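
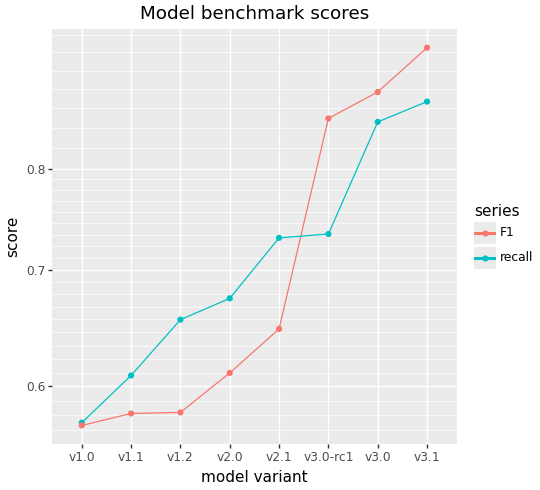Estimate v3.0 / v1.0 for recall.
v3.0 ≈ 0.85, v1.0 ≈ 0.55; 0.85/0.55 ≈ 1.55.

≈ 1.55×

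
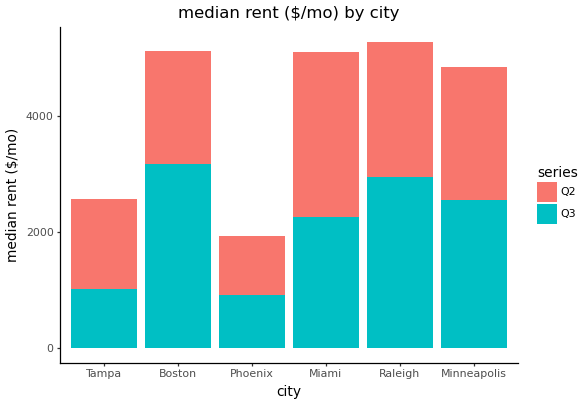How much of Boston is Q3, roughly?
Q3 top ≈ 3000, bottom ≈ 0; segment ≈ 3000.

≈ 3000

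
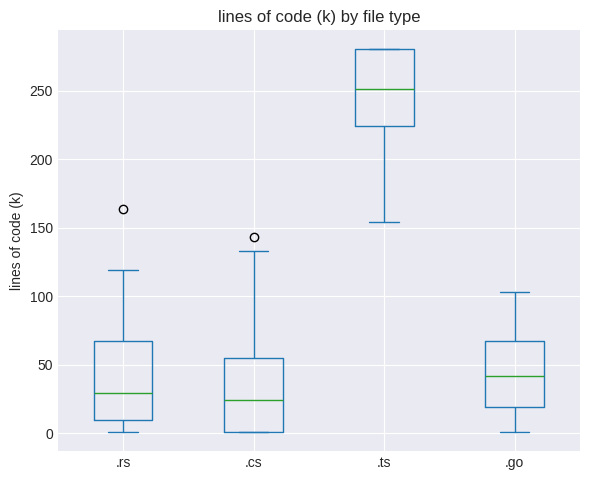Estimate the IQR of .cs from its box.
≈ 60

Q3 ≈ 60, Q1 ≈ 0; IQR ≈ 60.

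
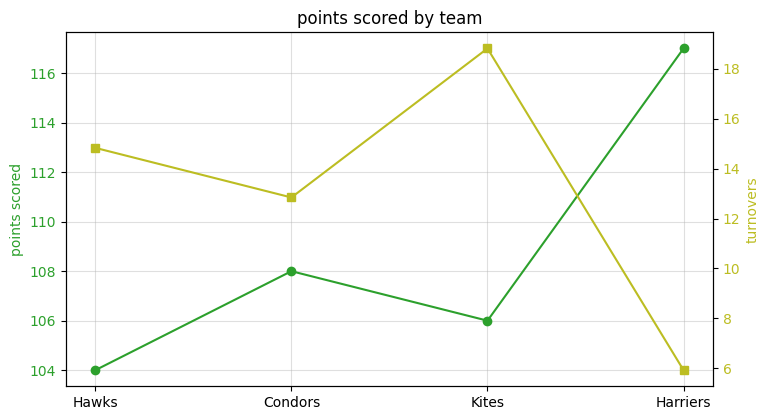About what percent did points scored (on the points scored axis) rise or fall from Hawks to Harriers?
≈ +11.5%

Hawks ≈ 104, Harriers ≈ 116; (116 − 104) / 104 ≈ +11.5%.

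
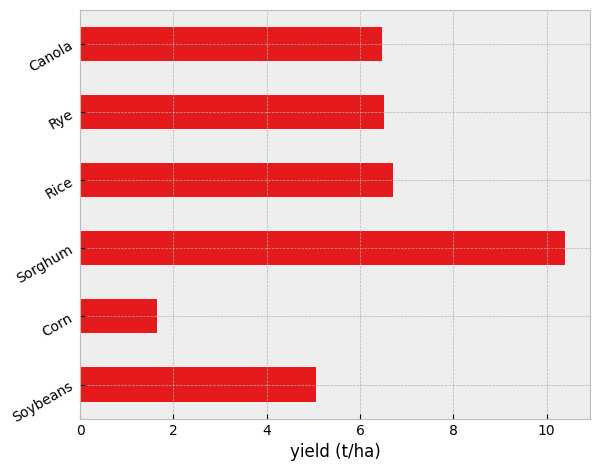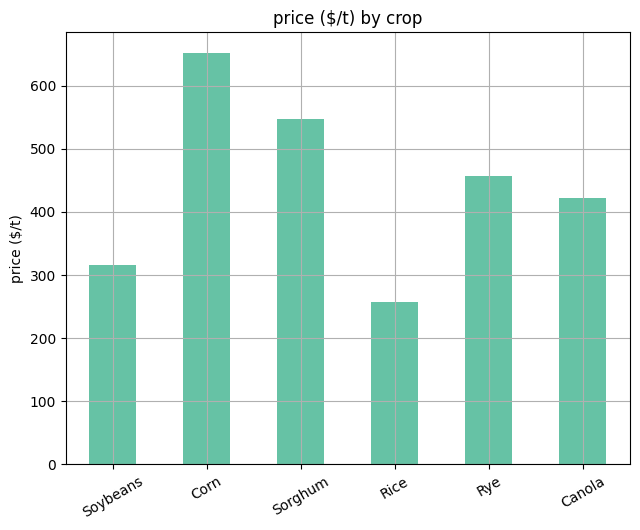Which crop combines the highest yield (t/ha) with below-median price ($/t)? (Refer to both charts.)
Rice

Chart 2 median price ($/t) ≈ 400; below-median crops: Soybeans, Rice, Canola. Among those, Rice has the highest yield (t/ha) (≈ 7).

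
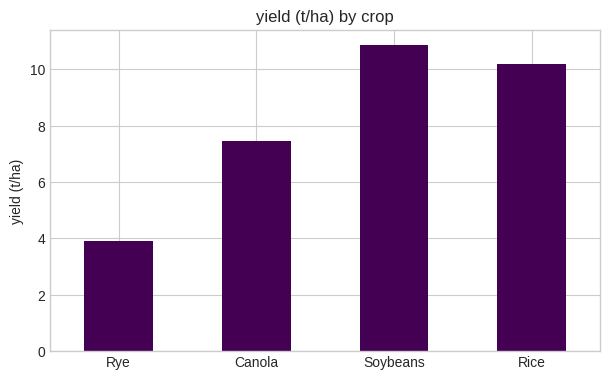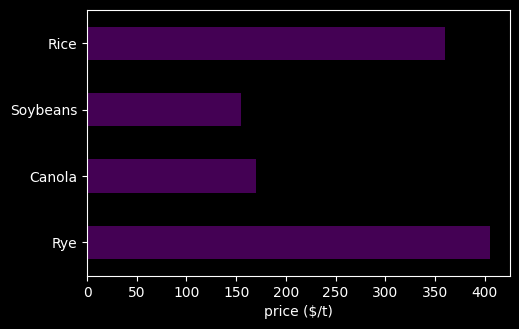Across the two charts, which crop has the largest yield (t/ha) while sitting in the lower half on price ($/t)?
Chart 2 median price ($/t) ≈ 250; below-median crops: Canola, Soybeans. Among those, Soybeans has the highest yield (t/ha) (≈ 11).

Soybeans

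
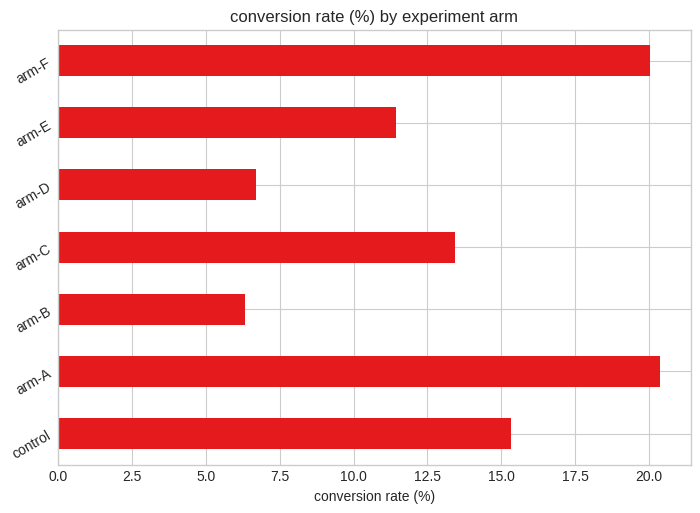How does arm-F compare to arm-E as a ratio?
≈ 1.67×

arm-F ≈ 20, arm-E ≈ 12; 20/12 ≈ 1.67.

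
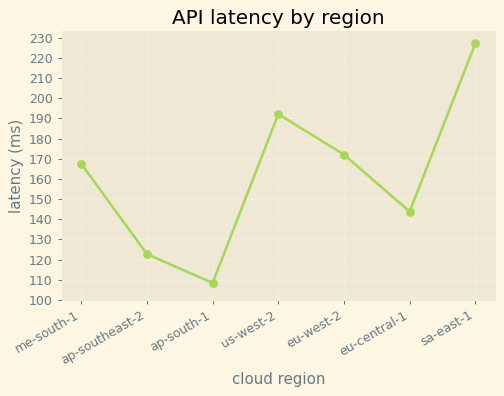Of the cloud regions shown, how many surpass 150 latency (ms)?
Above 150: me-south-1, us-west-2, eu-west-2, sa-east-1.

4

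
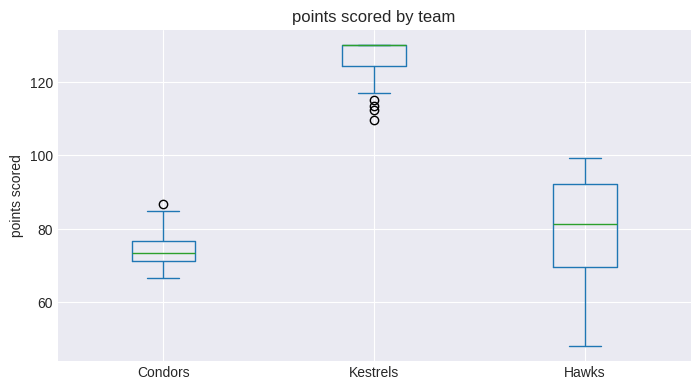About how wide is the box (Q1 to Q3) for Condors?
≈ 5

Q3 ≈ 75, Q1 ≈ 70; IQR ≈ 5.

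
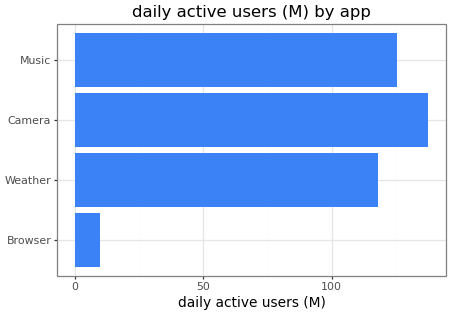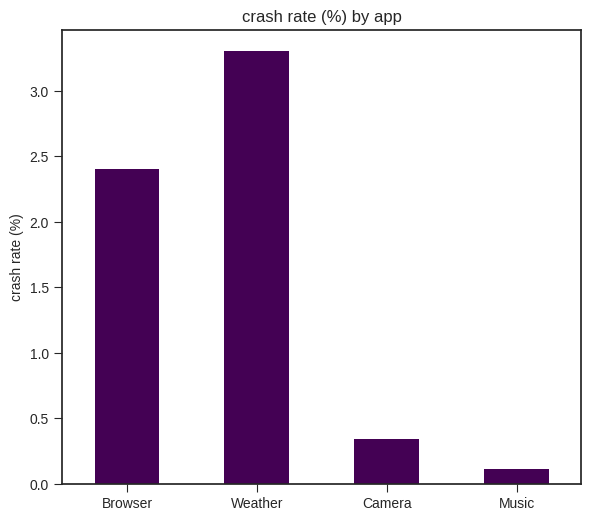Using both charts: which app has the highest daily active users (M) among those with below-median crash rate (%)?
Chart 2 median crash rate (%) ≈ 1.5; below-median apps: Camera, Music. Among those, Camera has the highest daily active users (M) (≈ 140).

Camera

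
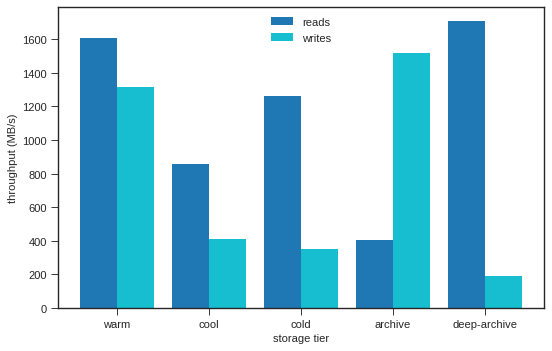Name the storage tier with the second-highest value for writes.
Top 3 for writes: archive ≈ 1600, warm ≈ 1400, cool ≈ 400.

warm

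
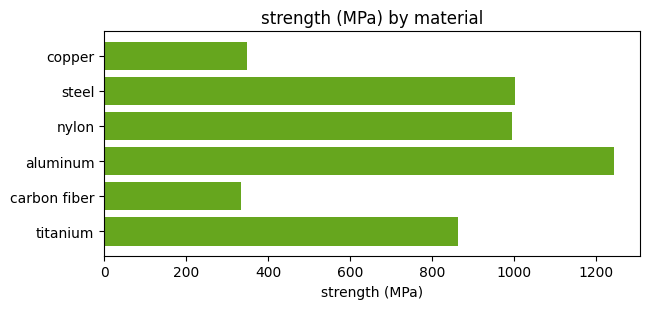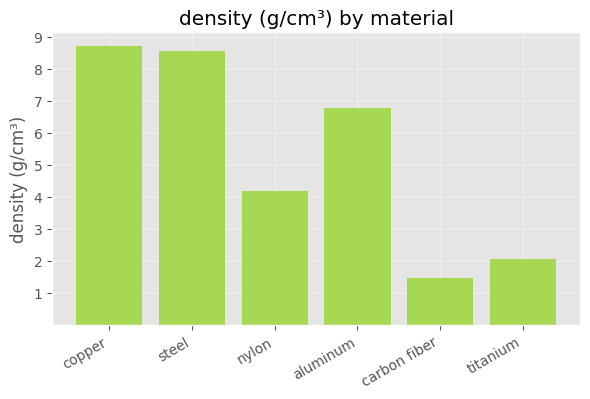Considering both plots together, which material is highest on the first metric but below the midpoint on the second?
nylon

Chart 2 median density (g/cm³) ≈ 5; below-median materials: nylon, carbon fiber, titanium. Among those, nylon has the highest strength (MPa) (≈ 1000).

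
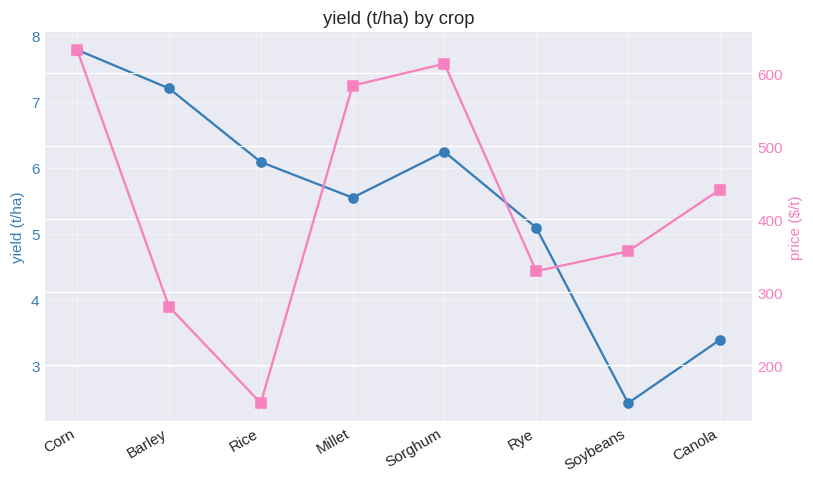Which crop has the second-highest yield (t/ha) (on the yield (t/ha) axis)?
Barley

Top 3 (on the yield (t/ha) axis): Corn ≈ 8.0, Barley ≈ 7.0, Sorghum ≈ 6.0.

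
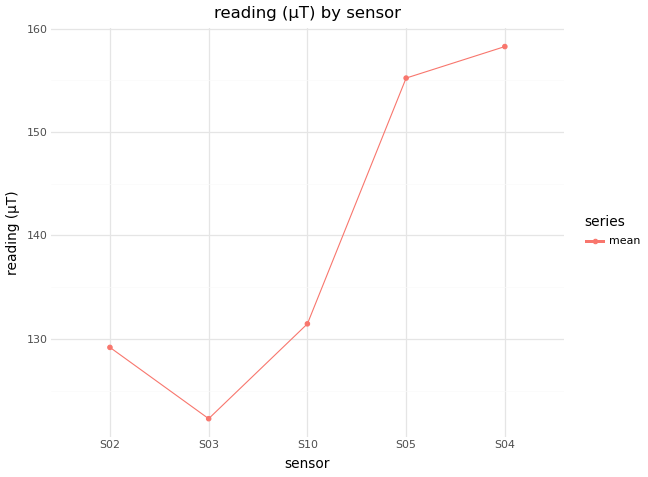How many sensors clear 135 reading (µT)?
2

Above 135: S05, S04.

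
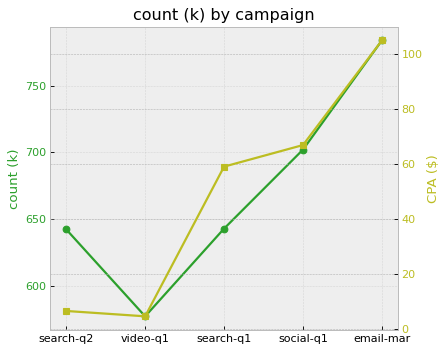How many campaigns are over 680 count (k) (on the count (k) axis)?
Above 680: social-q1, email-mar.

2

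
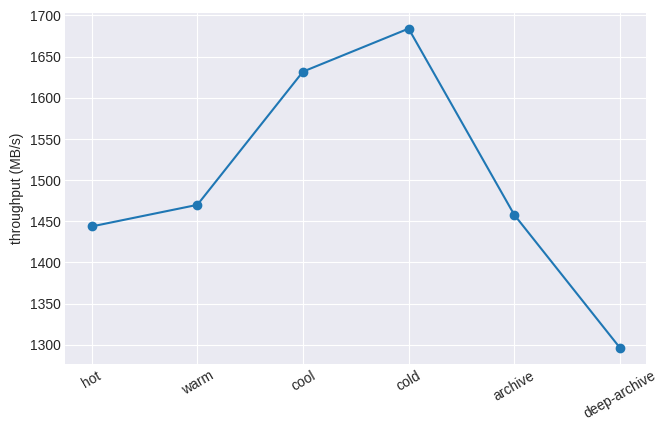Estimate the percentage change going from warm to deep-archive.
≈ -10.3%

warm ≈ 1450, deep-archive ≈ 1300; (1300 − 1450) / 1450 ≈ -10.3%.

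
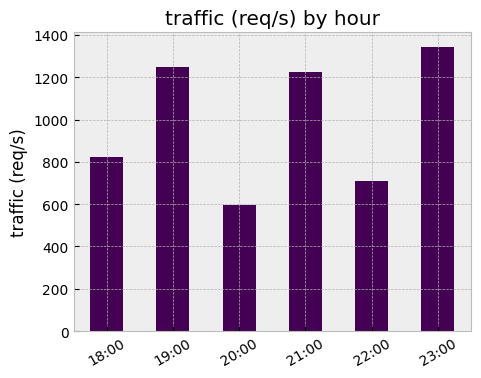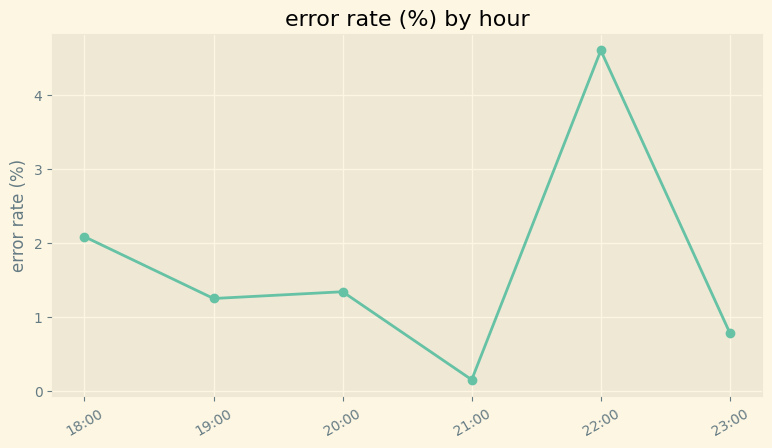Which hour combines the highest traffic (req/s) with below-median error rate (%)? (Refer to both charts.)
Chart 2 median error rate (%) ≈ 1.5; below-median hours: 19:00, 21:00, 23:00. Among those, 23:00 has the highest traffic (req/s) (≈ 1400).

23:00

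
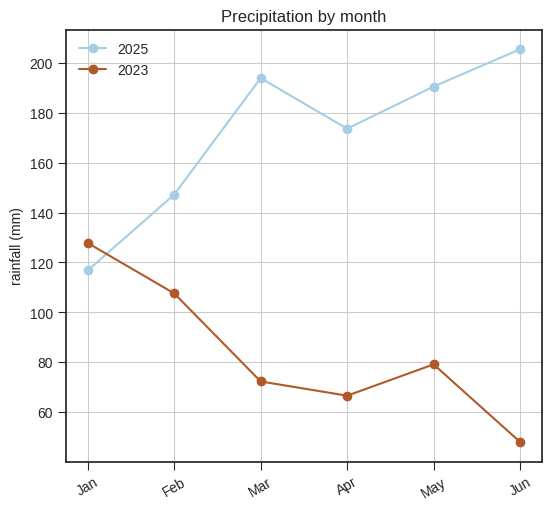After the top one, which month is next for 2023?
Top 3 for 2023: Jan ≈ 120, Feb ≈ 100, May ≈ 80.

Feb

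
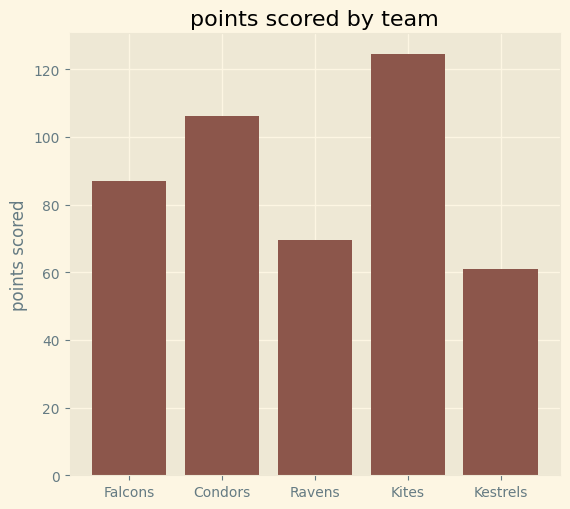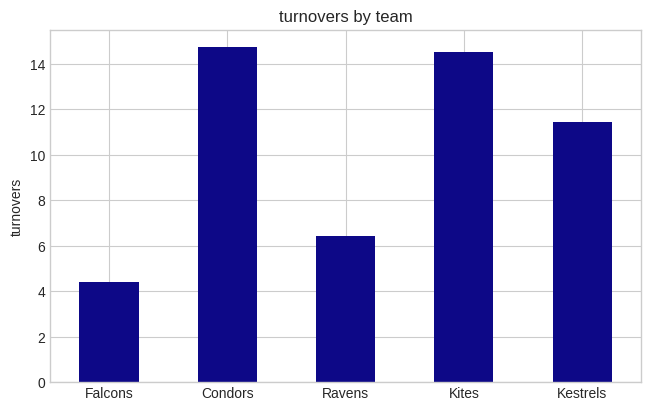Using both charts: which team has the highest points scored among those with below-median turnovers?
Falcons

Chart 2 median turnovers ≈ 12; below-median teams: Falcons, Ravens. Among those, Falcons has the highest points scored (≈ 80).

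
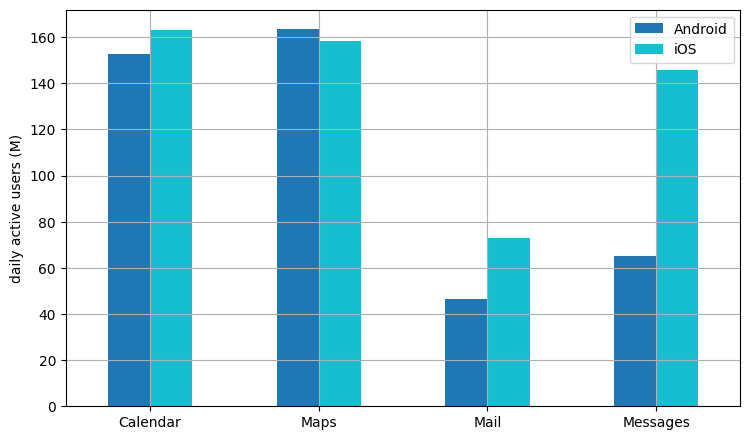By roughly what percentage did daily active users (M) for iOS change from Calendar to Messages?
Calendar ≈ 160, Messages ≈ 140; (140 − 160) / 160 ≈ -12.5%.

≈ -12.5%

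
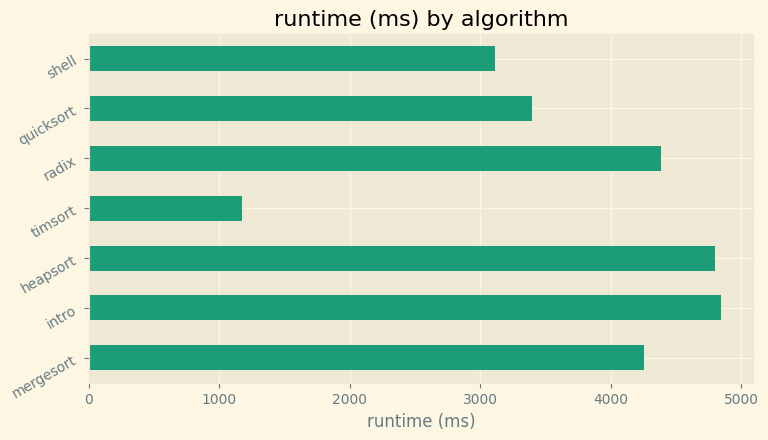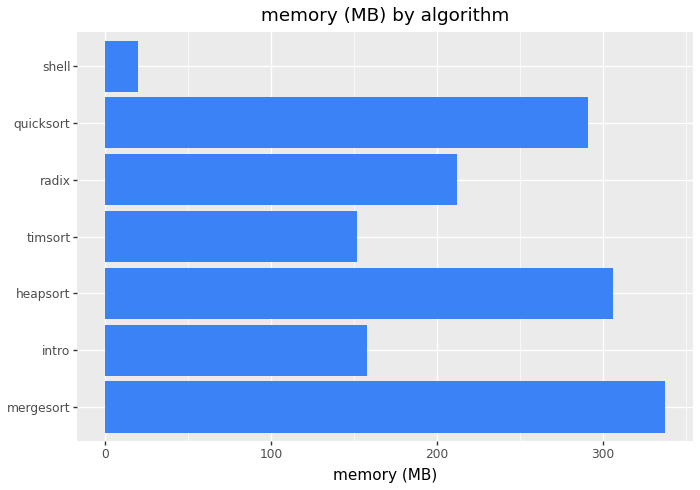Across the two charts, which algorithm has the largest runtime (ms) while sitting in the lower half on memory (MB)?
Chart 2 median memory (MB) ≈ 200; below-median algorithms: intro, timsort, shell. Among those, intro has the highest runtime (ms) (≈ 5000).

intro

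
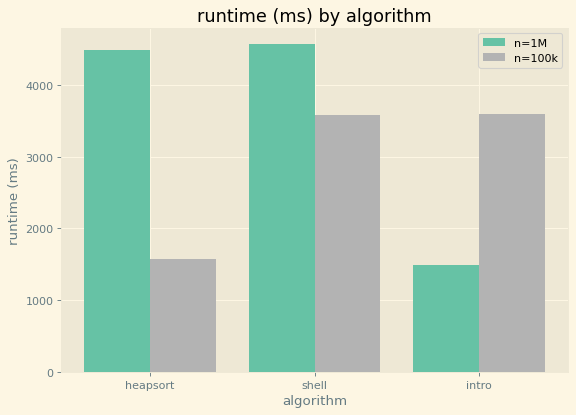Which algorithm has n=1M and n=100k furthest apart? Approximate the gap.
heapsort: n=1M ≈ 4500, n=100k ≈ 1500 → gap ≈ 3000. Next-largest (intro) is only ≈ 2000.

heapsort, ≈ 3000 ms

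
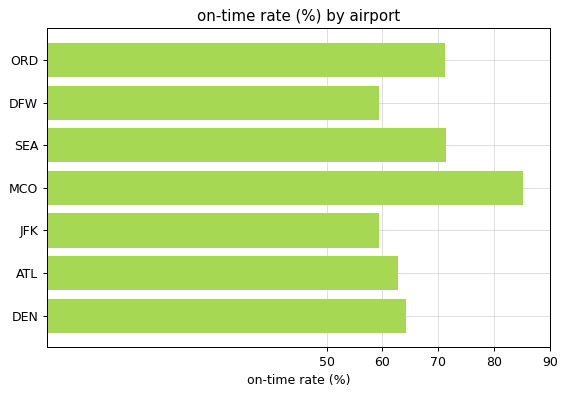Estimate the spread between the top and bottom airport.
Max MCO ≈ 90, min JFK ≈ 60; range ≈ 30.

≈ 30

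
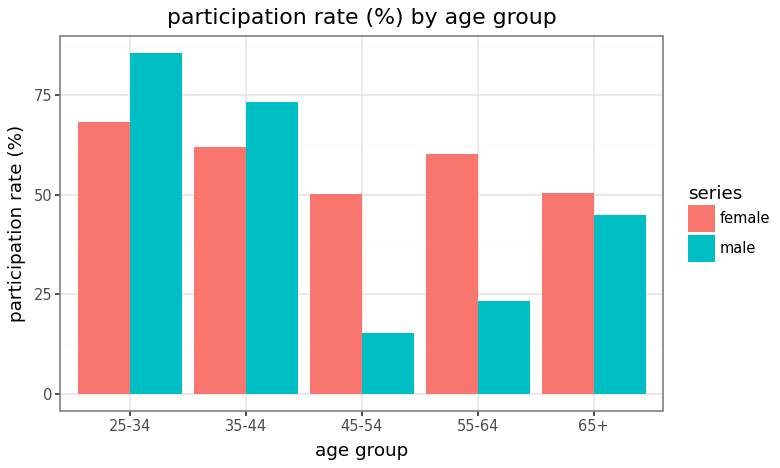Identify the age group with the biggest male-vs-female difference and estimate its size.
55-64, ≈ 40 %

55-64: male ≈ 20, female ≈ 60 → gap ≈ 40. Next-largest (45-54) is only ≈ 30.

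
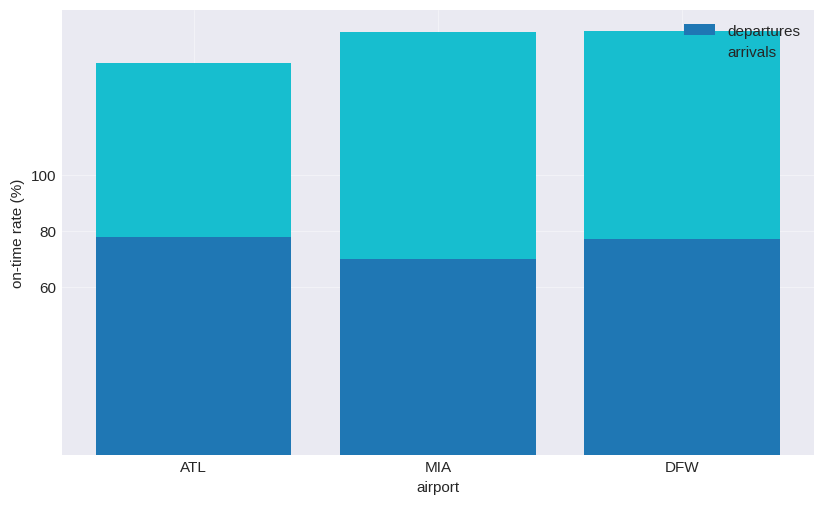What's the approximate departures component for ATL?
departures top ≈ 80, bottom ≈ 0; segment ≈ 80.

≈ 80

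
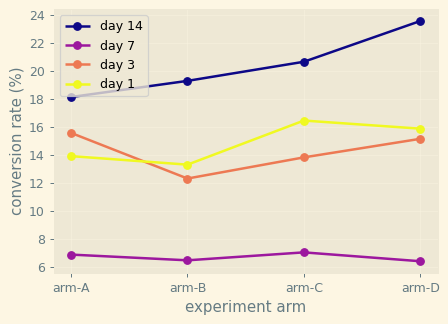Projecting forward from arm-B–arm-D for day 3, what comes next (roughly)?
≈ 18

Last three: 12, 14, 16 → slope ≈ 2/step → next ≈ 18.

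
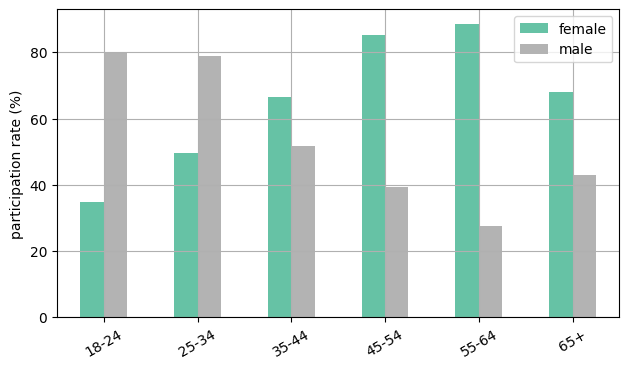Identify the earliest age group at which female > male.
35-44

25-34: female ≈ 50 vs male ≈ 80 (not yet); 35-44: female ≈ 70 vs male ≈ 50 (first crossover).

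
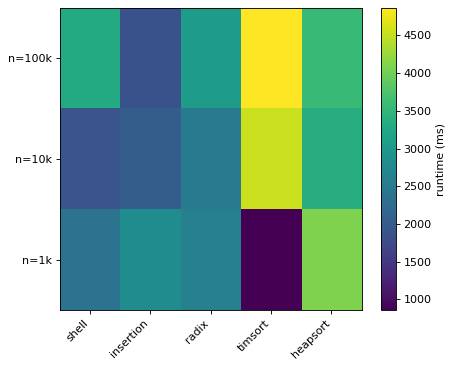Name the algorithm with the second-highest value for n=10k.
heapsort

Top 3 for n=10k: timsort ≈ 4500, heapsort ≈ 3500, radix ≈ 2500.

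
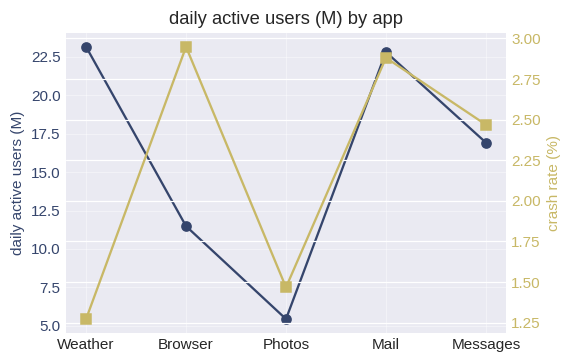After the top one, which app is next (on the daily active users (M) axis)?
Top 3 (on the daily active users (M) axis): Weather ≈ 24, Mail ≈ 22, Messages ≈ 16.

Mail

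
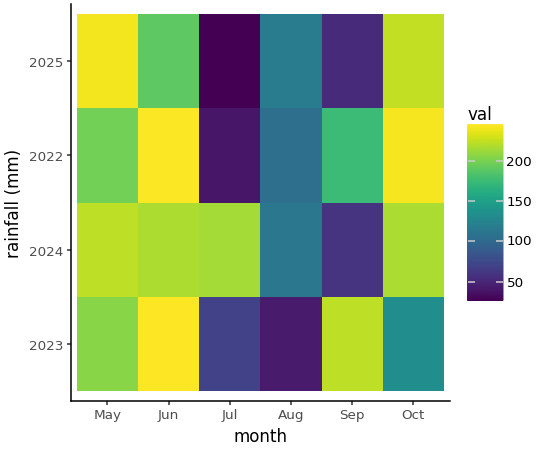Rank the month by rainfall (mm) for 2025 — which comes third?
Top 4 for 2025: May ≈ 240, Oct ≈ 220, Jun ≈ 200, Aug ≈ 120.

Jun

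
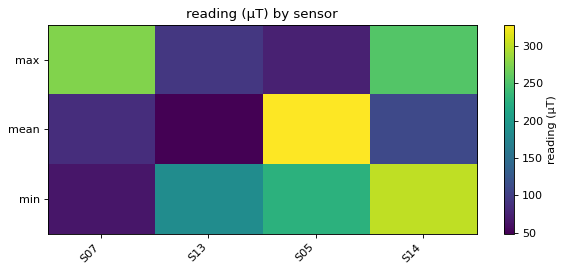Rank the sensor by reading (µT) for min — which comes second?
Top 3 for min: S14 ≈ 300, S05 ≈ 225, S13 ≈ 175.

S05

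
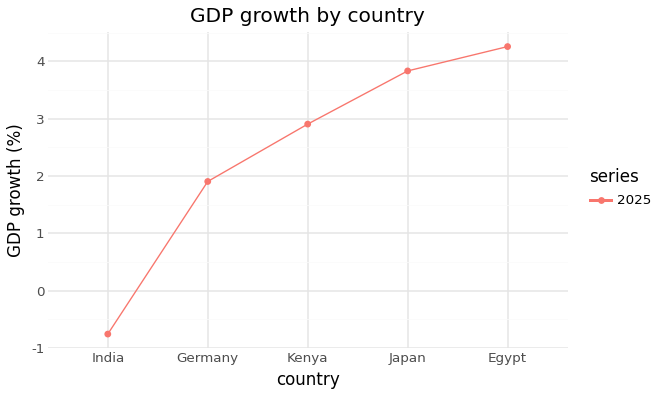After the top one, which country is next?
Top 3: Egypt ≈ 4.5, Japan ≈ 4.0, Kenya ≈ 3.0.

Japan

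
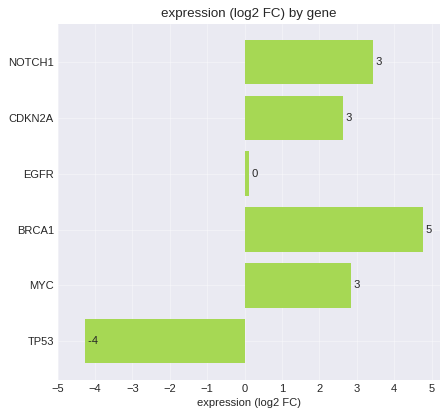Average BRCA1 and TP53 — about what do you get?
≈ 0

(5 + -4) / 2 ≈ 0.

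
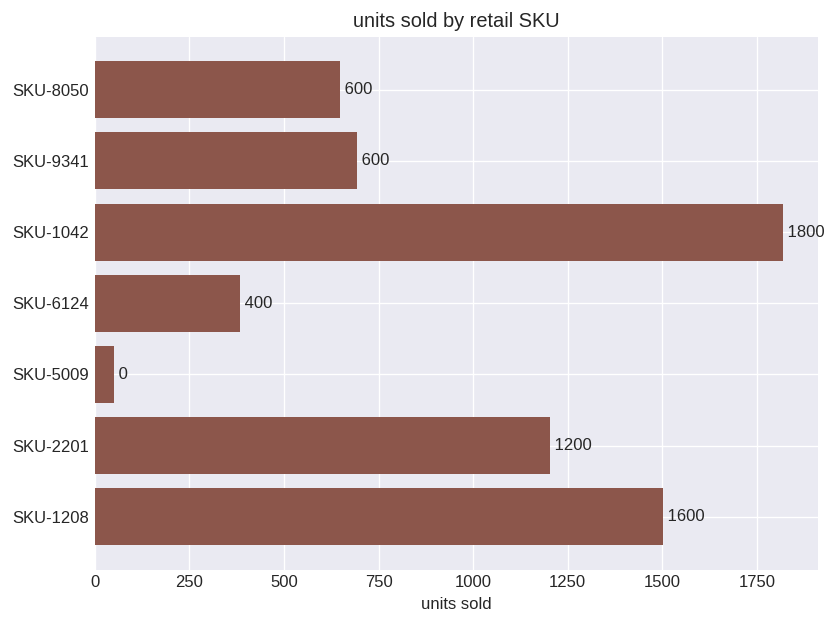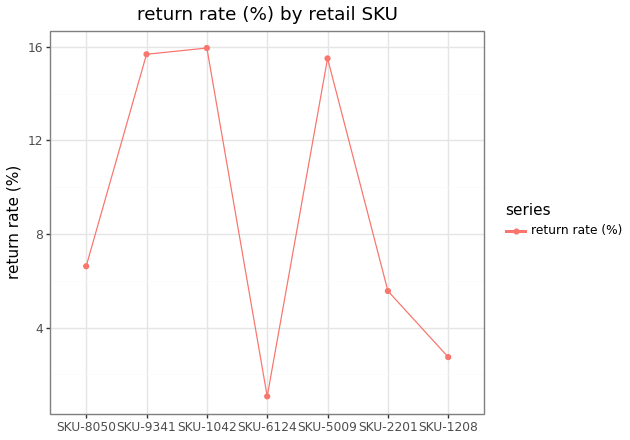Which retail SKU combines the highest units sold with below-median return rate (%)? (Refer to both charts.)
SKU-1208

Chart 2 median return rate (%) ≈ 6; below-median retail SKUs: SKU-6124, SKU-2201, SKU-1208. Among those, SKU-1208 has the highest units sold (≈ 1600).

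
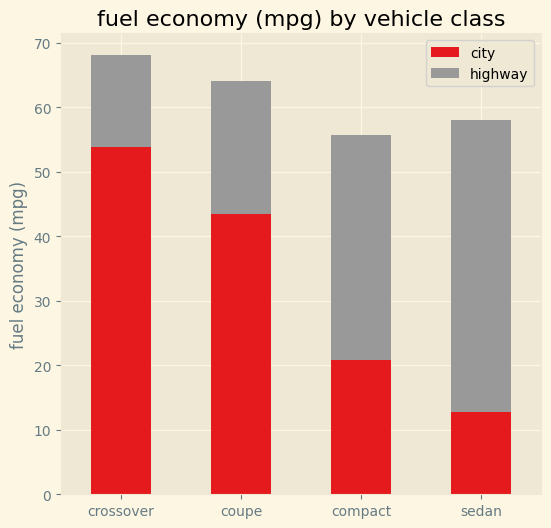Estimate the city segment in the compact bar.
≈ 20

city top ≈ 20, bottom ≈ 0; segment ≈ 20.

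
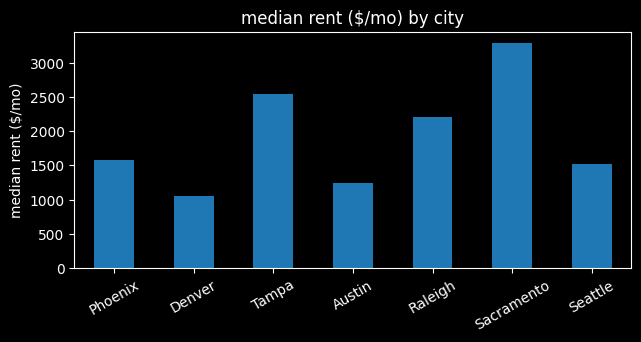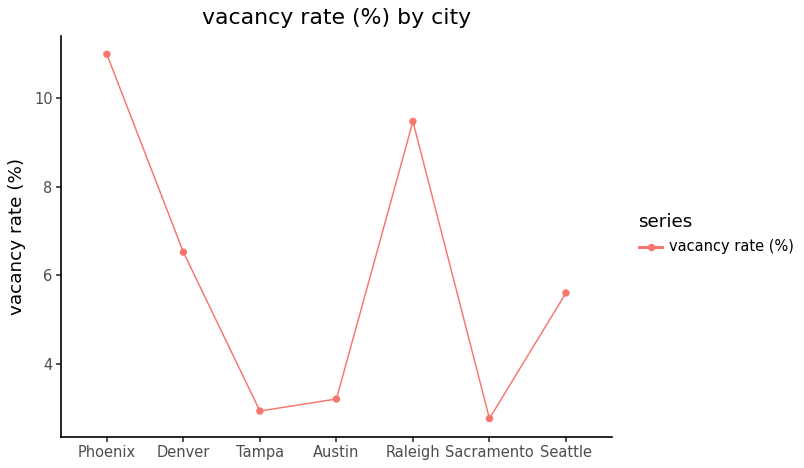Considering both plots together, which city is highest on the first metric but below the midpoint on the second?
Chart 2 median vacancy rate (%) ≈ 6; below-median cities: Tampa, Austin, Sacramento. Among those, Sacramento has the highest median rent ($/mo) (≈ 3500).

Sacramento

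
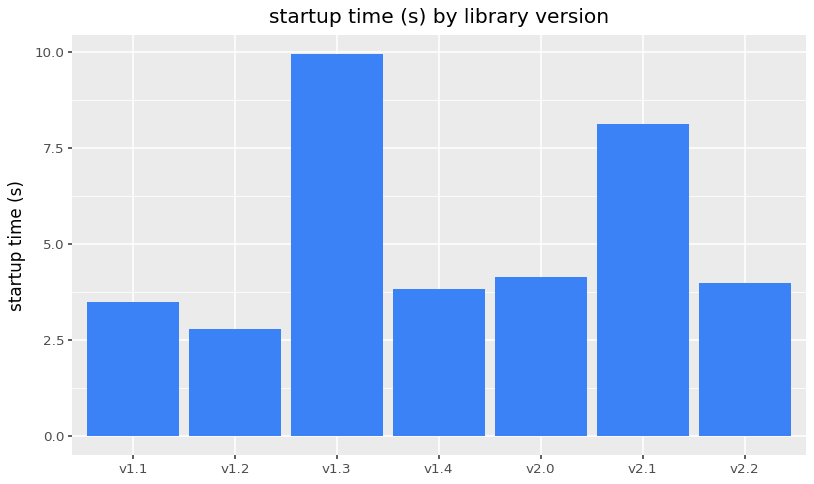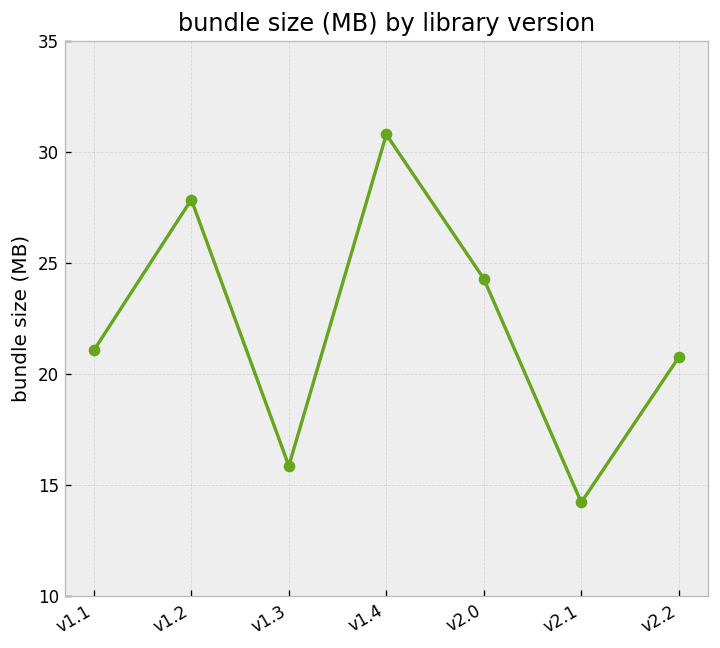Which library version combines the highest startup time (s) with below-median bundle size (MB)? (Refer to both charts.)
v1.3

Chart 2 median bundle size (MB) ≈ 20; below-median library versions: v1.3, v2.1, v2.2. Among those, v1.3 has the highest startup time (s) (≈ 10).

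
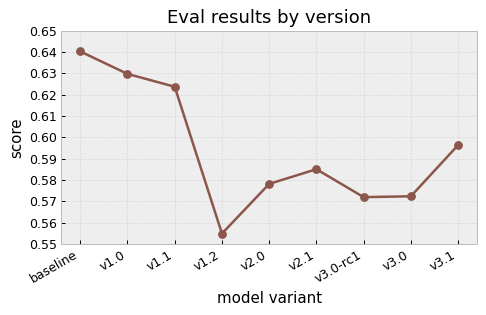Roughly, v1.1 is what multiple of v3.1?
≈ 1.03×

v1.1 ≈ 0.62, v3.1 ≈ 0.60; 0.62/0.60 ≈ 1.03.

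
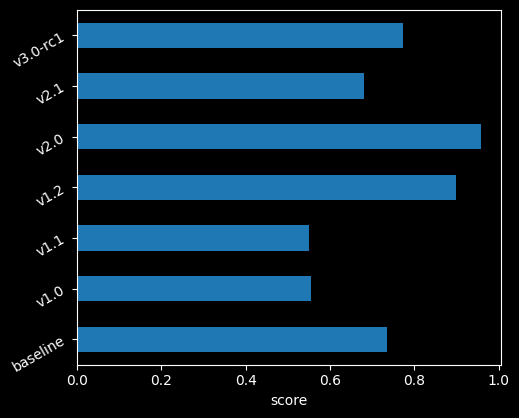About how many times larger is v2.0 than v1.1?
≈ 1.67×

v2.0 ≈ 1.0, v1.1 ≈ 0.6; 1.0/0.6 ≈ 1.67.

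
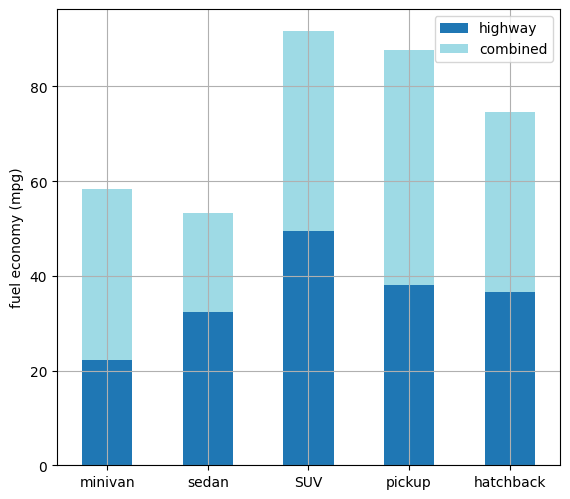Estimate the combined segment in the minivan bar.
≈ 40

combined top ≈ 60, bottom ≈ 20; segment ≈ 40.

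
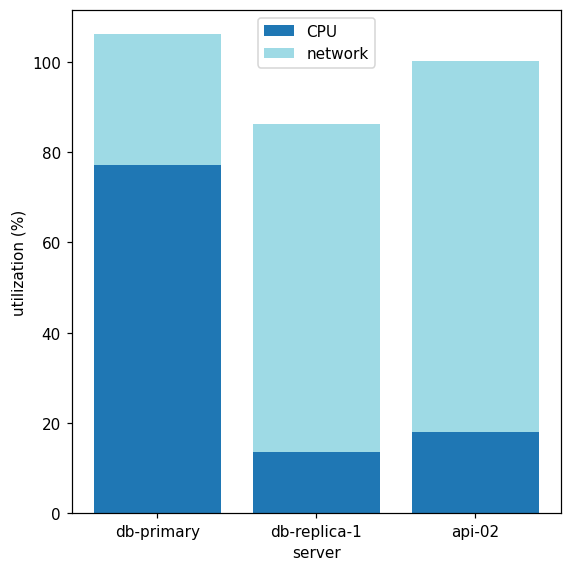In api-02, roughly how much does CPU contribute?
CPU top ≈ 20, bottom ≈ 0; segment ≈ 20.

≈ 20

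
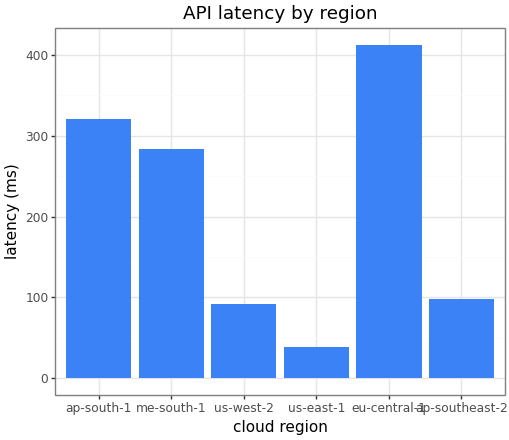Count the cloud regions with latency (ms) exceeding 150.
3

Above 150: ap-south-1, me-south-1, eu-central-1.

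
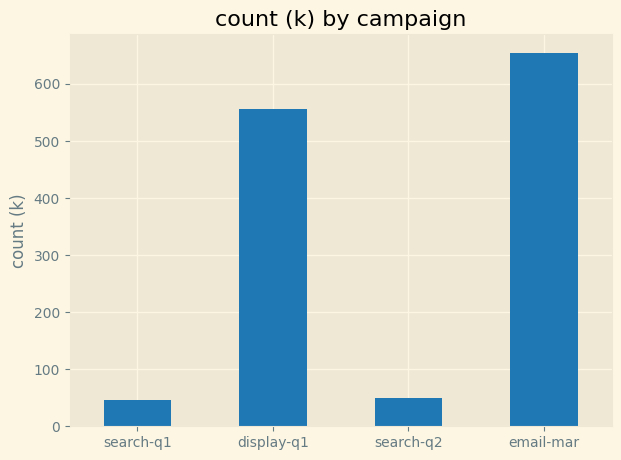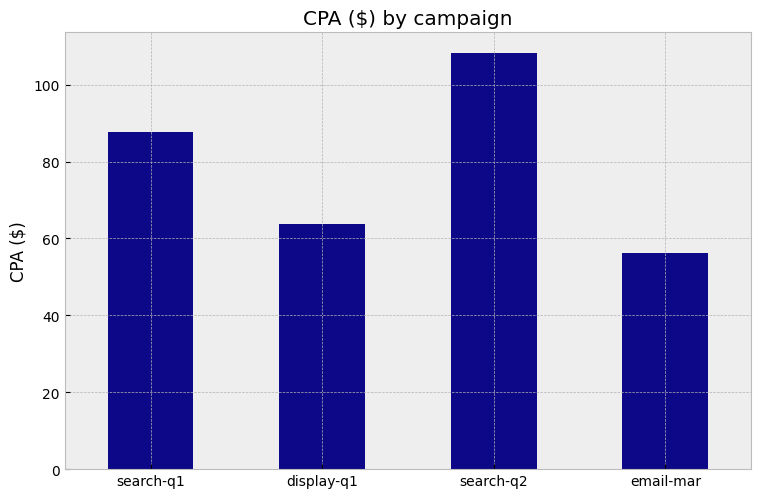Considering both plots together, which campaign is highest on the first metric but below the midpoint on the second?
Chart 2 median CPA ($) ≈ 80; below-median campaigns: display-q1, email-mar. Among those, email-mar has the highest count (k) (≈ 700).

email-mar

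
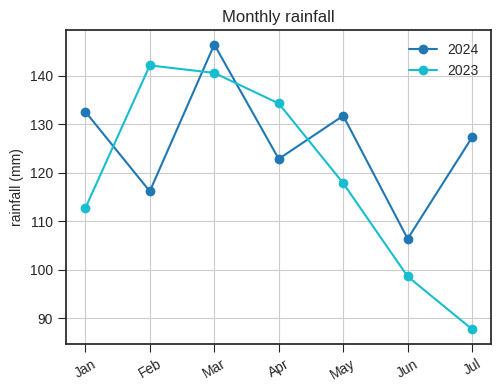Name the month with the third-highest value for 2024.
Top 4 for 2024: Mar ≈ 145, Jan ≈ 135, May ≈ 130, Jul ≈ 125.

May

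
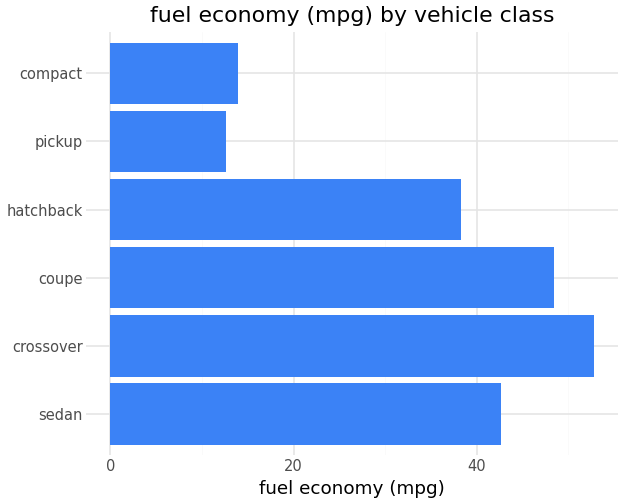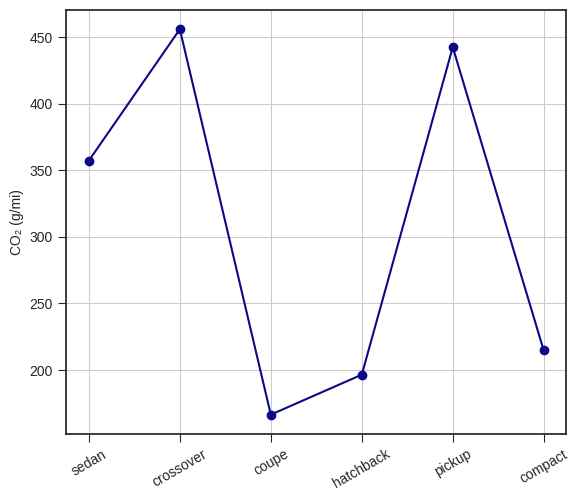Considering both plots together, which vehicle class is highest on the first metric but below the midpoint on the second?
Chart 2 median CO₂ (g/mi) ≈ 300; below-median vehicle classes: coupe, hatchback, compact. Among those, coupe has the highest fuel economy (mpg) (≈ 50).

coupe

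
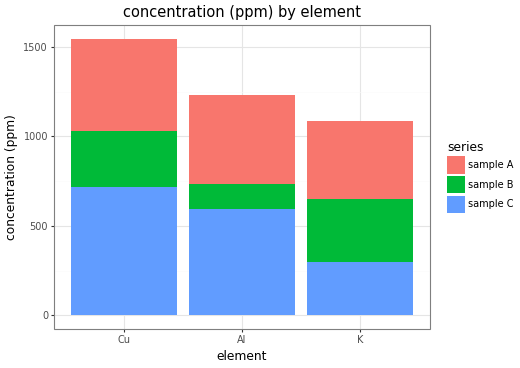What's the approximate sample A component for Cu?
sample A top ≈ 1600, bottom ≈ 1000; segment ≈ 600.

≈ 600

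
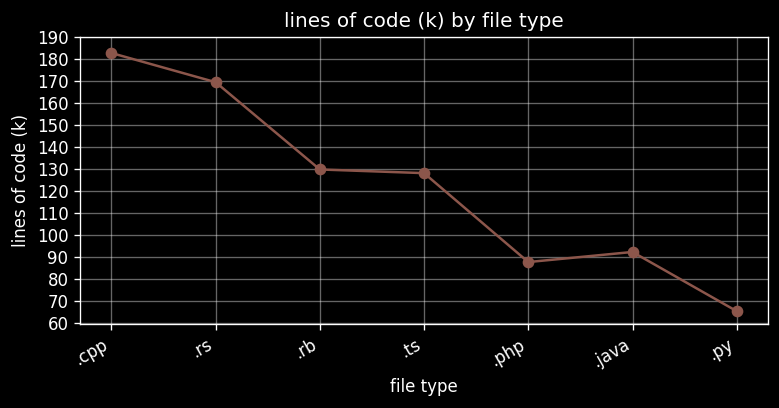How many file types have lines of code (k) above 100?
Above 100: .cpp, .rs, .rb, .ts.

4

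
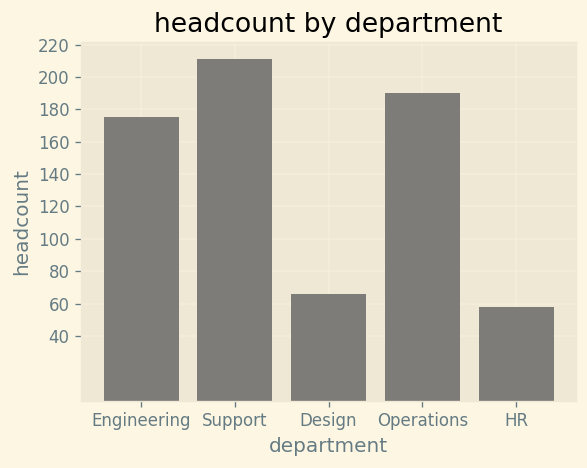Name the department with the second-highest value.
Operations

Top 3: Support ≈ 220, Operations ≈ 200, Engineering ≈ 180.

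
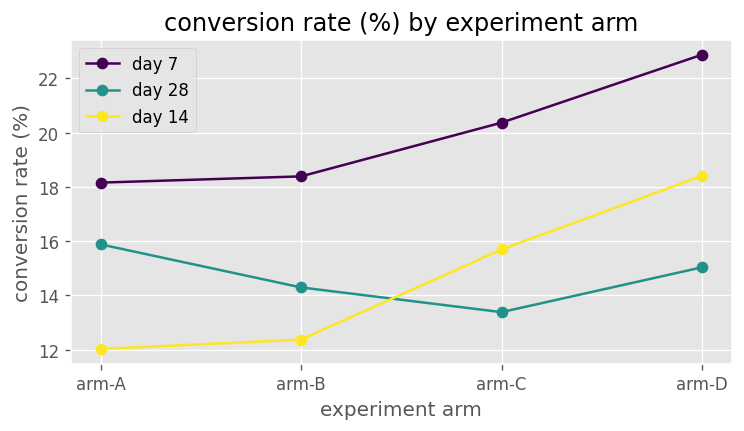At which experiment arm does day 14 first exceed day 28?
arm-C

arm-B: day 14 ≈ 12 vs day 28 ≈ 14 (not yet); arm-C: day 14 ≈ 16 vs day 28 ≈ 13 (first crossover).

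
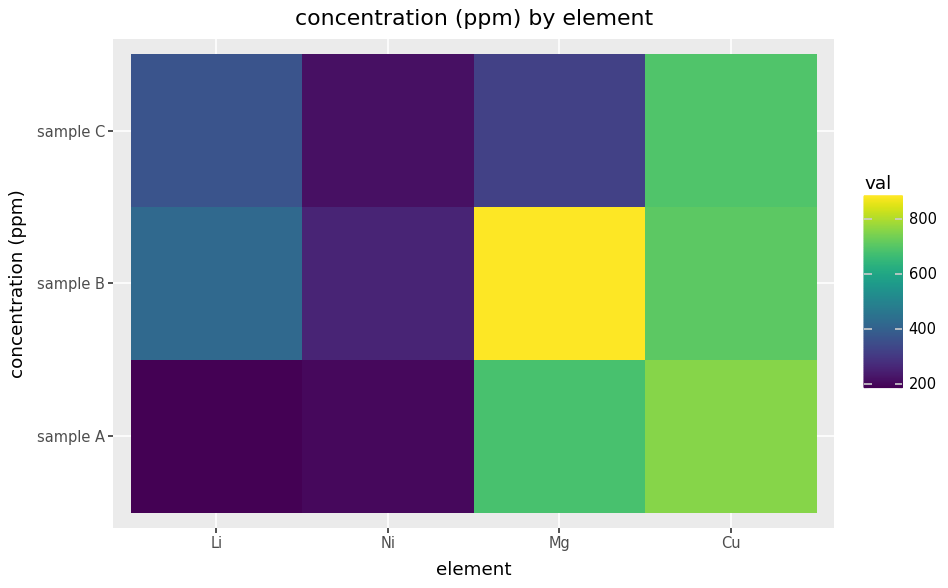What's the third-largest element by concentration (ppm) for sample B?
Li

Top 4 for sample B: Mg ≈ 900, Cu ≈ 700, Li ≈ 400, Ni ≈ 300.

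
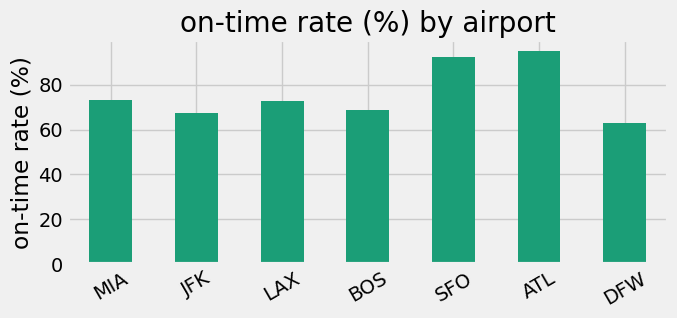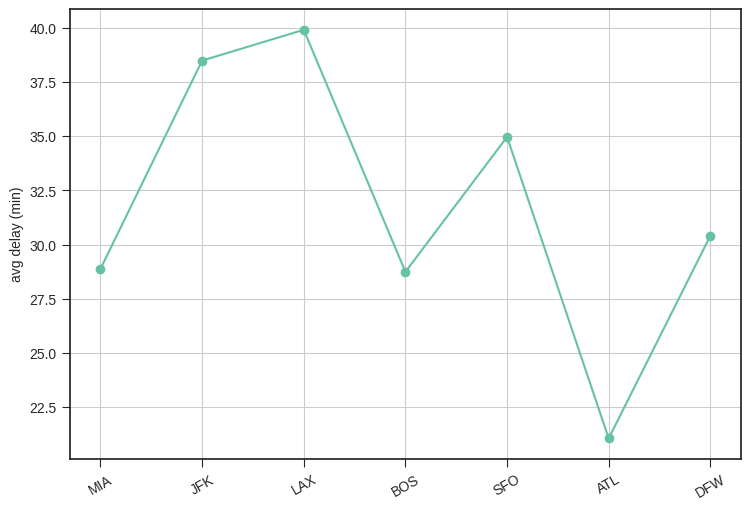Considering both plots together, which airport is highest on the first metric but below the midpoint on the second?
ATL

Chart 2 median avg delay (min) ≈ 30; below-median airports: MIA, BOS, ATL. Among those, ATL has the highest on-time rate (%) (≈ 100).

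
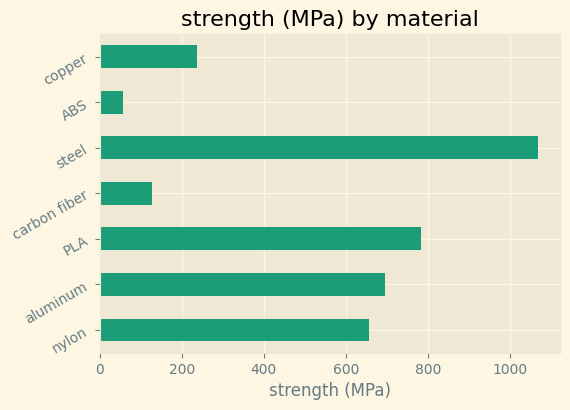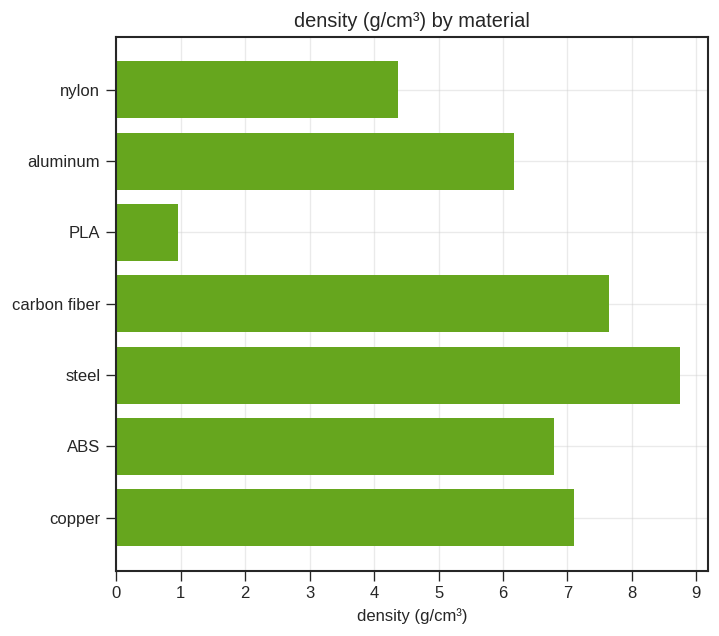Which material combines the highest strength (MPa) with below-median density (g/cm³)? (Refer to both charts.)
Chart 2 median density (g/cm³) ≈ 7; below-median materials: nylon, aluminum, PLA. Among those, PLA has the highest strength (MPa) (≈ 800).

PLA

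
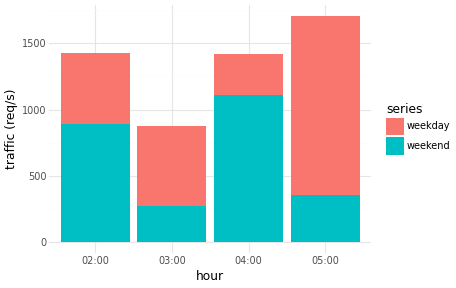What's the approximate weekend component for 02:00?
≈ 800

weekend top ≈ 800, bottom ≈ 0; segment ≈ 800.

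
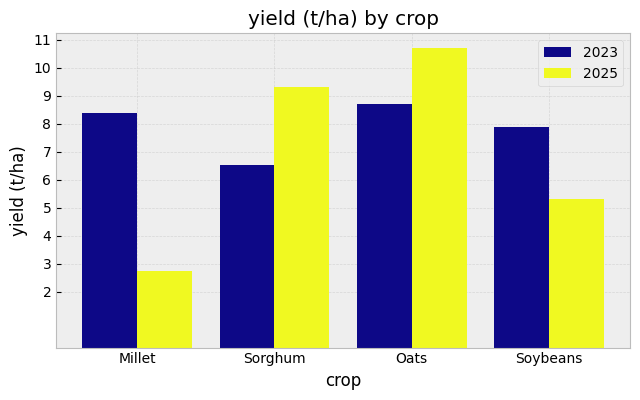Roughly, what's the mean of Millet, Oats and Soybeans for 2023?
≈ 8

(8 + 9 + 8) / 3 ≈ 8.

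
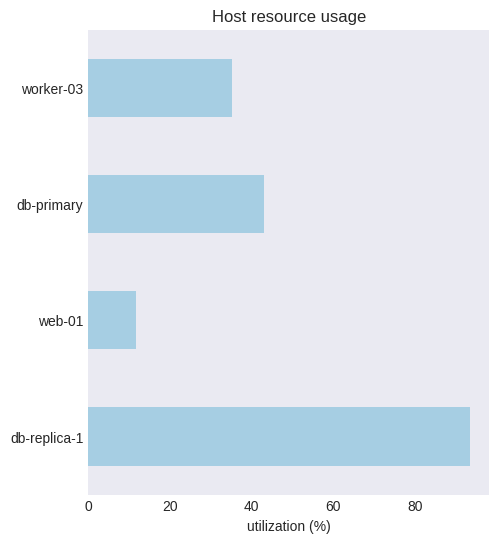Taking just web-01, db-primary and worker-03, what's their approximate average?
≈ 30

(10 + 40 + 40) / 3 ≈ 30.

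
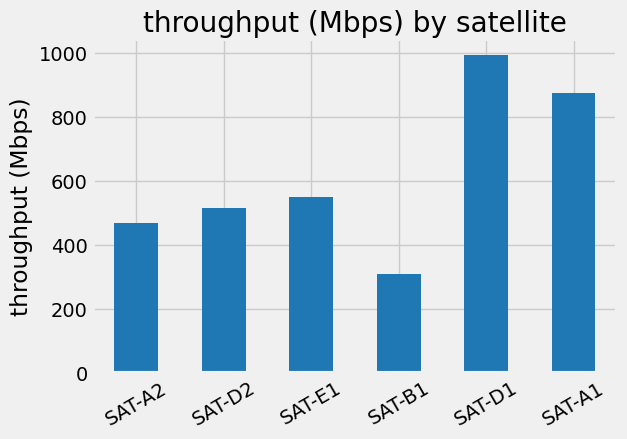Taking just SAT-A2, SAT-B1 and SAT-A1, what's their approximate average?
≈ 567

(500 + 300 + 900) / 3 ≈ 567.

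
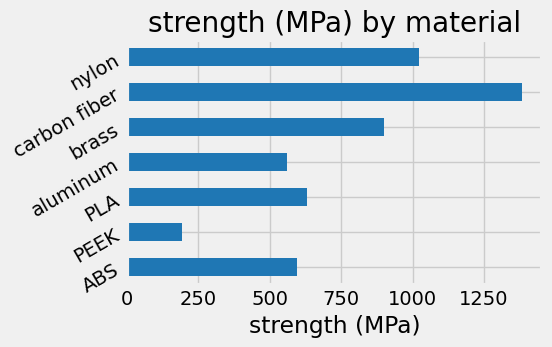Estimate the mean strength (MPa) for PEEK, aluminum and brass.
≈ 600

(200 + 600 + 1000) / 3 ≈ 600.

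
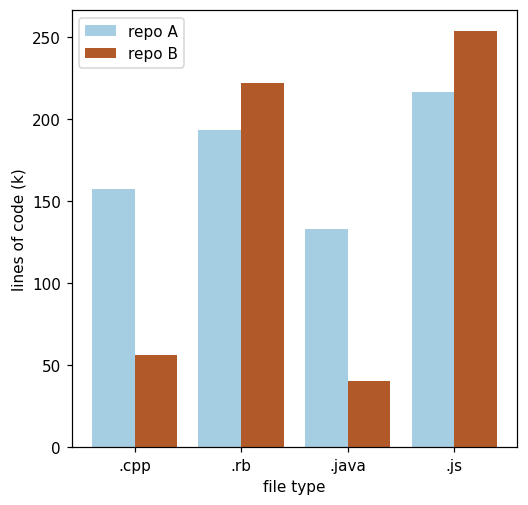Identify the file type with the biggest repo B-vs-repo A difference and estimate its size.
.cpp: repo B ≈ 50, repo A ≈ 150 → gap ≈ 100. Next-largest (.java) is only ≈ 75.

.cpp, ≈ 100 k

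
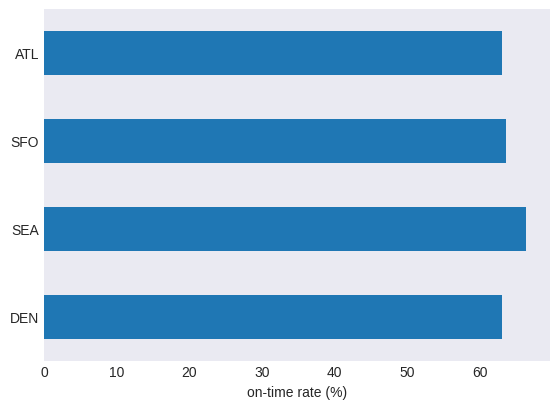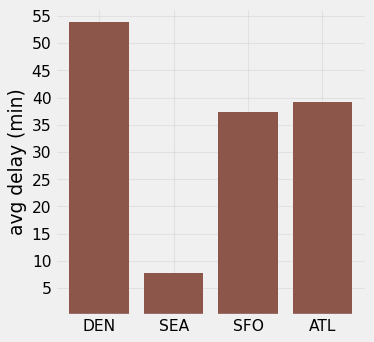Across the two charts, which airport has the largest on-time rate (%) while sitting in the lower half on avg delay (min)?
Chart 2 median avg delay (min) ≈ 40; below-median airports: SEA, SFO. Among those, SEA has the highest on-time rate (%) (≈ 70).

SEA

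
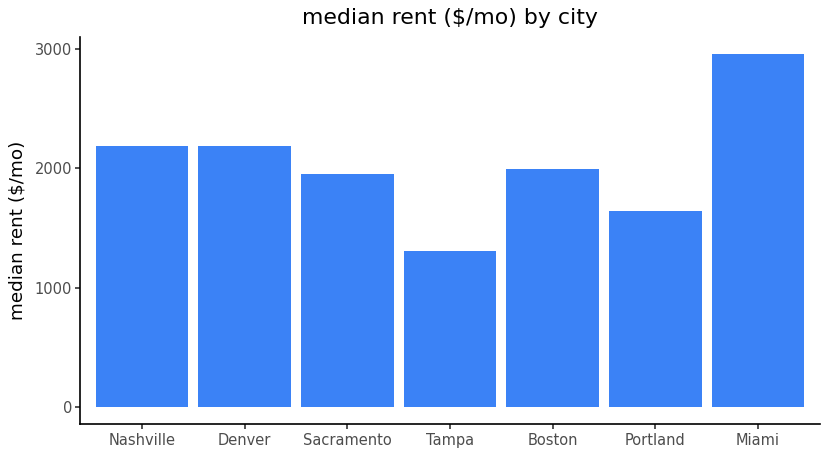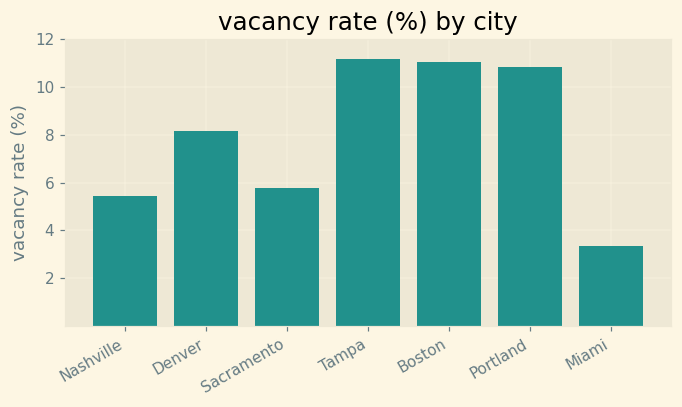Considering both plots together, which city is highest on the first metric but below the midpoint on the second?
Chart 2 median vacancy rate (%) ≈ 8; below-median cities: Nashville, Sacramento, Miami. Among those, Miami has the highest median rent ($/mo) (≈ 3000).

Miami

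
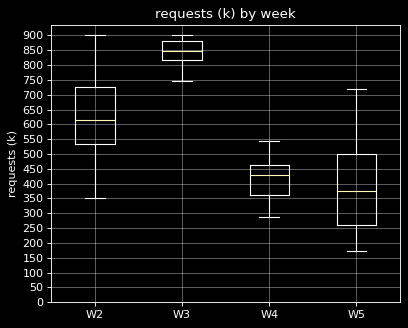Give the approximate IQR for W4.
Q3 ≈ 450, Q1 ≈ 350; IQR ≈ 100.

≈ 100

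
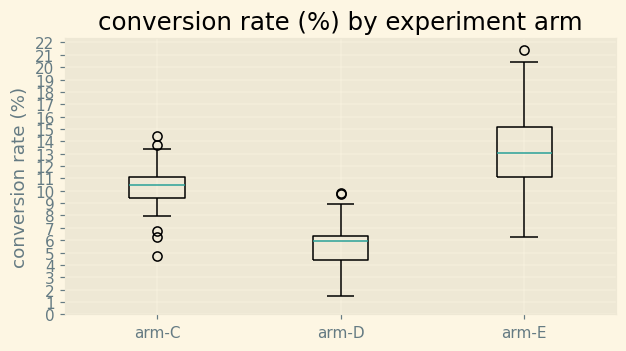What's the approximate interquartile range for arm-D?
≈ 2

Q3 ≈ 6, Q1 ≈ 4; IQR ≈ 2.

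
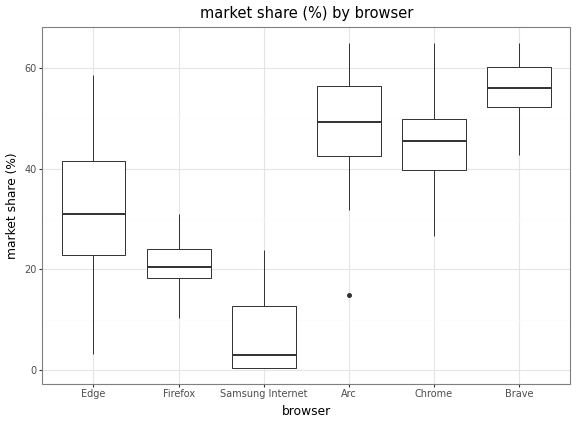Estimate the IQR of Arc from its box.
Q3 ≈ 55, Q1 ≈ 40; IQR ≈ 15.

≈ 15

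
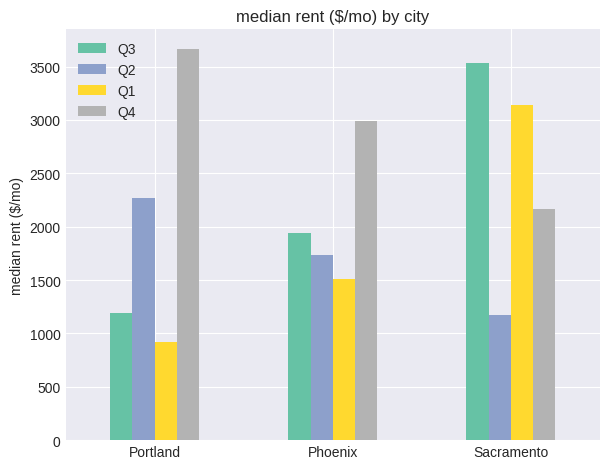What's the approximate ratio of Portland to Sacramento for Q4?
Portland ≈ 3500, Sacramento ≈ 2000; 3500/2000 ≈ 1.75.

≈ 1.75×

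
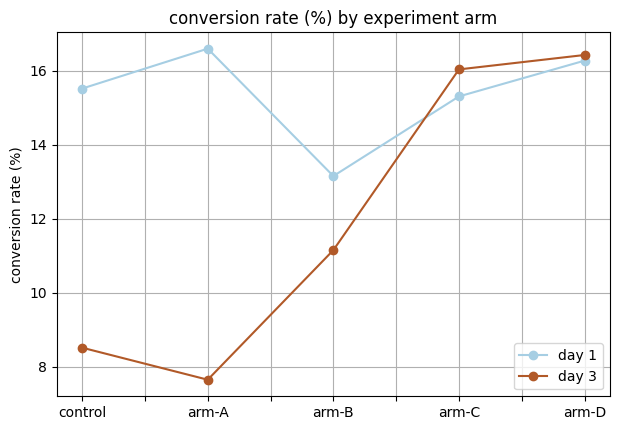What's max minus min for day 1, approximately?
Max arm-A ≈ 17, min arm-B ≈ 13; range ≈ 4.

≈ 4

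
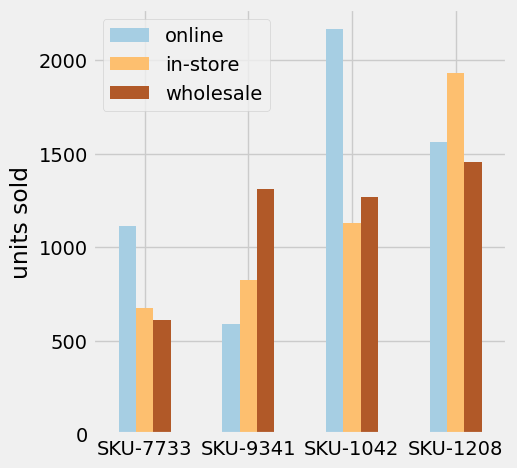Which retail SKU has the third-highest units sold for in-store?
SKU-9341

Top 4 for in-store: SKU-1208 ≈ 2000, SKU-1042 ≈ 1200, SKU-9341 ≈ 800, SKU-7733 ≈ 600.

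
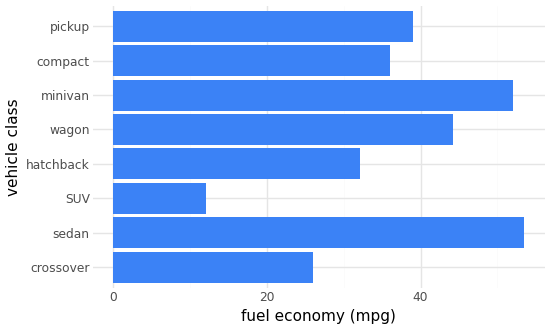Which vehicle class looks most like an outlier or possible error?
SUV

SUV ≈ 10; the rest sit between ≈ 25 and ≈ 55.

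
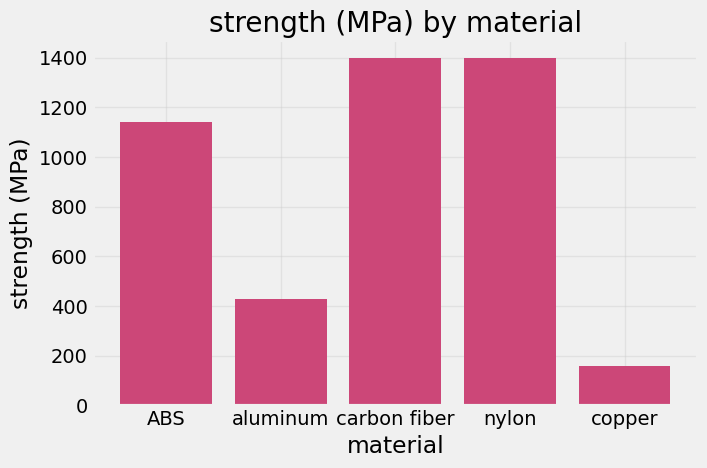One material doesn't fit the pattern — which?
copper

copper ≈ 200; the rest sit between ≈ 400 and ≈ 1400.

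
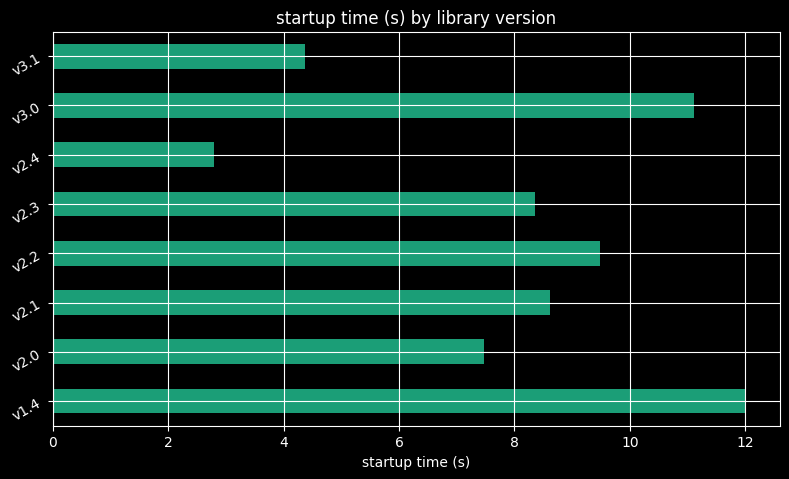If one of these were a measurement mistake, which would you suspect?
v2.4

v2.4 ≈ 3; the rest sit between ≈ 4 and ≈ 12.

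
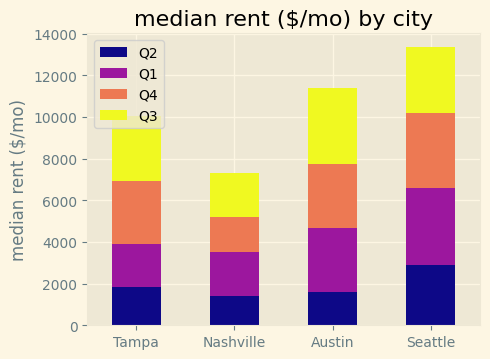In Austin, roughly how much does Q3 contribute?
Q3 top ≈ 12000, bottom ≈ 8000; segment ≈ 4000.

≈ 4000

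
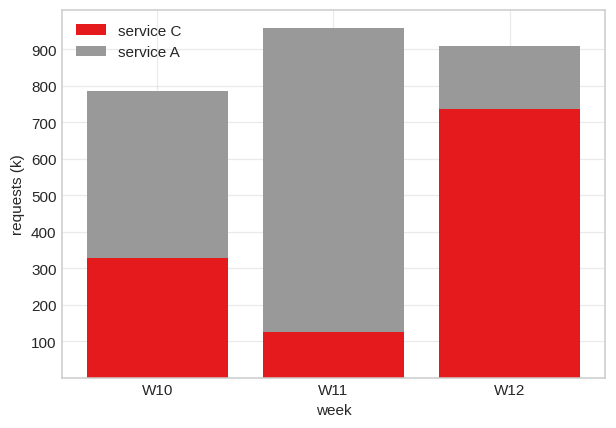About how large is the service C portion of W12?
service C top ≈ 700, bottom ≈ 0; segment ≈ 700.

≈ 700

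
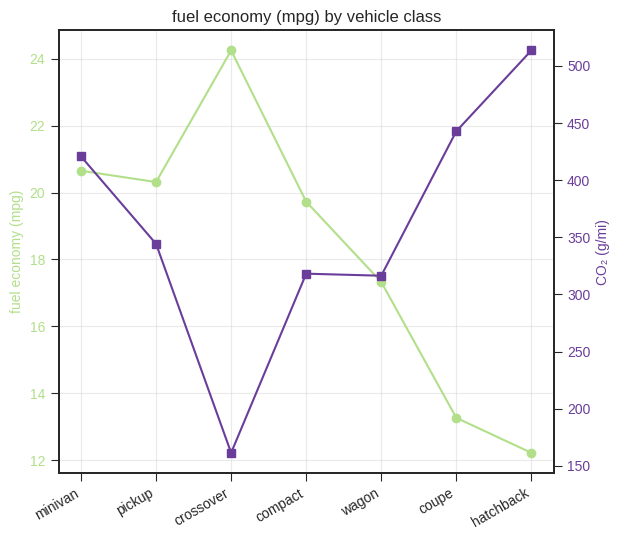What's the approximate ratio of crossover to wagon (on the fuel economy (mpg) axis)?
crossover ≈ 24, wagon ≈ 18; 24/18 ≈ 1.33.

≈ 1.33×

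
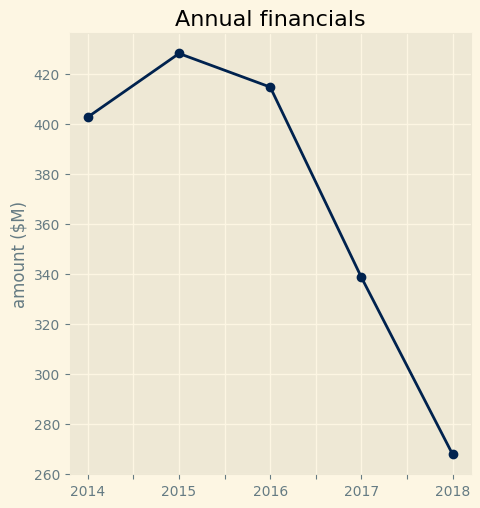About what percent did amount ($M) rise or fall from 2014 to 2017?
≈ -15%

2014 ≈ 400, 2017 ≈ 340; (340 − 400) / 400 ≈ -15%.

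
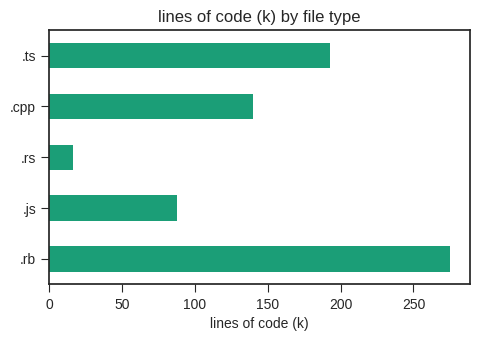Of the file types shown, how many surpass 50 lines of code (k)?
Above 50: .rb, .js, .cpp, .ts.

4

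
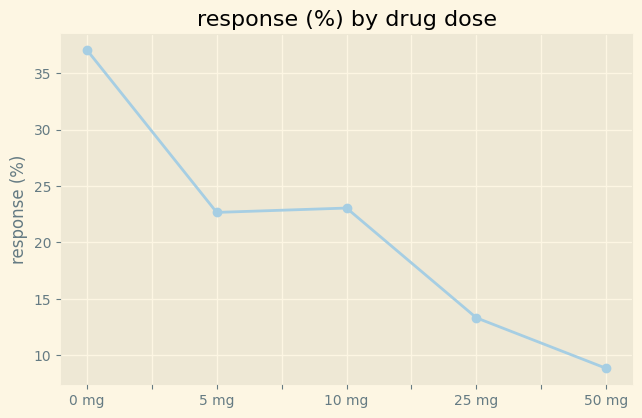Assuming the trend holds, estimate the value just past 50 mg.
Last three: 25, 15, 10 → slope ≈ -7.5/step → next ≈ 2.5.

≈ 2.5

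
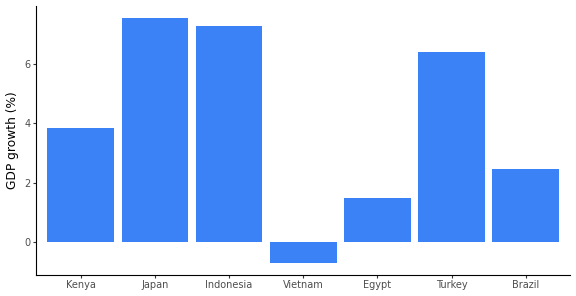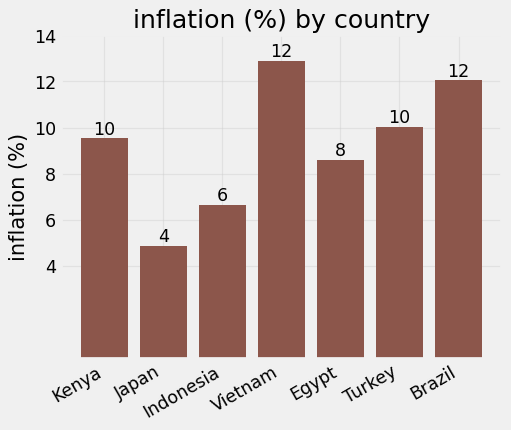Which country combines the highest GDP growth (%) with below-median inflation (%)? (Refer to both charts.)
Japan

Chart 2 median inflation (%) ≈ 10; below-median countries: Japan, Indonesia, Egypt. Among those, Japan has the highest GDP growth (%) (≈ 8).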